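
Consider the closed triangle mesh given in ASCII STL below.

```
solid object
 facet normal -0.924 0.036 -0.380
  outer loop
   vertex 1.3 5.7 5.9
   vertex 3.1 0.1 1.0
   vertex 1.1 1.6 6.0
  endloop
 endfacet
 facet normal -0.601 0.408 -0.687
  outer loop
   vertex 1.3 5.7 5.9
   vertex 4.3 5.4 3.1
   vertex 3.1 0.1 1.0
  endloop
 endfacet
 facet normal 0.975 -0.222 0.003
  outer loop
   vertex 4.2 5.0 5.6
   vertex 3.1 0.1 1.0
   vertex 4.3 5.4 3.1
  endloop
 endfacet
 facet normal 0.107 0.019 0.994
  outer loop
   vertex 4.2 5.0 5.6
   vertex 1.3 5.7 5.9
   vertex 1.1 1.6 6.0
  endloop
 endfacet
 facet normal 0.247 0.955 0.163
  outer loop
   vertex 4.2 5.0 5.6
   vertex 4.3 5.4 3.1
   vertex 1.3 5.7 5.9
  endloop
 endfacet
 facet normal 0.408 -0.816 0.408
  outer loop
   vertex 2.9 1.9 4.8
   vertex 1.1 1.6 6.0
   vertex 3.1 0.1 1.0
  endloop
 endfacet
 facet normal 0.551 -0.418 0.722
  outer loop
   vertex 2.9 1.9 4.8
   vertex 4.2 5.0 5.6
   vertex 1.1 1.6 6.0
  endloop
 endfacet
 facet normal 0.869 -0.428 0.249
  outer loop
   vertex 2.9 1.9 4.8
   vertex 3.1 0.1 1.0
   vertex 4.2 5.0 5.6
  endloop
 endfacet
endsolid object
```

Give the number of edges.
12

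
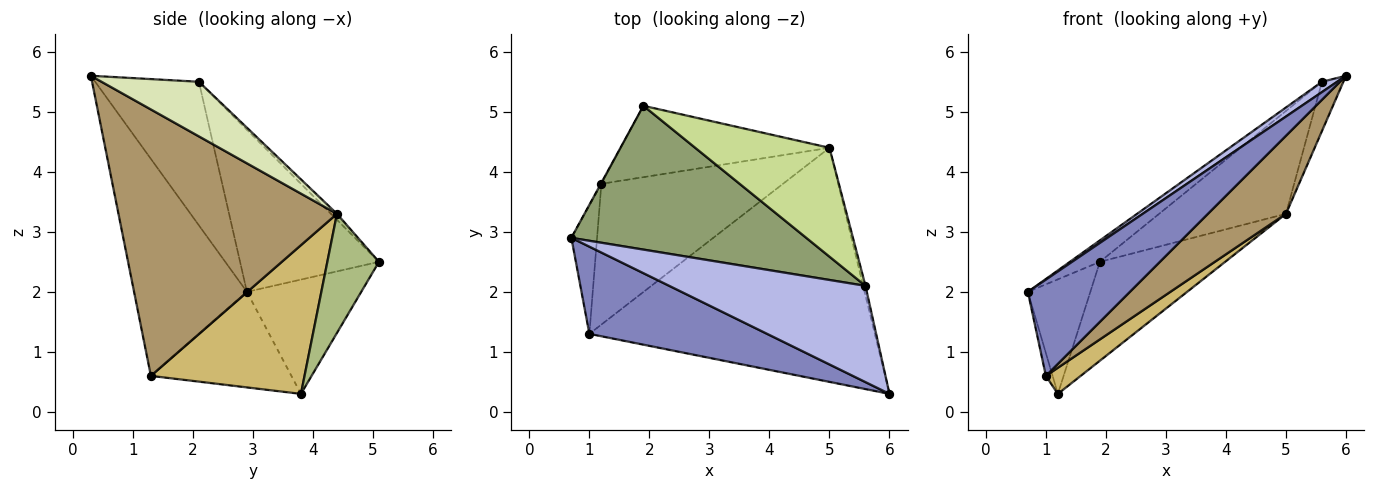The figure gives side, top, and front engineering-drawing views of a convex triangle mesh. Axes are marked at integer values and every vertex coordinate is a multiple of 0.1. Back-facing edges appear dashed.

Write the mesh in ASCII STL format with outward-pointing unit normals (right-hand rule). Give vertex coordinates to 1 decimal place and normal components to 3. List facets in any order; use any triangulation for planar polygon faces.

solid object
 facet normal -0.877 0.480 -0.004
  outer loop
   vertex 1.2 3.8 0.3
   vertex 0.7 2.9 2.0
   vertex 1.9 5.1 2.5
  endloop
 endfacet
 facet normal -0.634 -0.573 0.519
  outer loop
   vertex 1.0 1.3 0.6
   vertex 6.0 0.3 5.6
   vertex 0.7 2.9 2.0
  endloop
 endfacet
 facet normal -0.965 0.046 -0.259
  outer loop
   vertex 1.0 1.3 0.6
   vertex 0.7 2.9 2.0
   vertex 1.2 3.8 0.3
  endloop
 endfacet
 facet normal -0.588 -0.086 0.804
  outer loop
   vertex 5.6 2.1 5.5
   vertex 0.7 2.9 2.0
   vertex 6.0 0.3 5.6
  endloop
 endfacet
 facet normal -0.564 0.122 0.817
  outer loop
   vertex 5.6 2.1 5.5
   vertex 1.9 5.1 2.5
   vertex 0.7 2.9 2.0
  endloop
 endfacet
 facet normal 0.317 0.769 -0.555
  outer loop
   vertex 5.0 4.4 3.3
   vertex 1.2 3.8 0.3
   vertex 1.9 5.1 2.5
  endloop
 endfacet
 facet normal -0.032 0.686 0.726
  outer loop
   vertex 5.0 4.4 3.3
   vertex 1.9 5.1 2.5
   vertex 5.6 2.1 5.5
  endloop
 endfacet
 facet normal 0.976 0.215 -0.042
  outer loop
   vertex 5.0 4.4 3.3
   vertex 5.6 2.1 5.5
   vertex 6.0 0.3 5.6
  endloop
 endfacet
 facet normal 0.663 -0.237 -0.710
  outer loop
   vertex 5.0 4.4 3.3
   vertex 6.0 0.3 5.6
   vertex 1.0 1.3 0.6
  endloop
 endfacet
 facet normal 0.627 -0.142 -0.766
  outer loop
   vertex 5.0 4.4 3.3
   vertex 1.0 1.3 0.6
   vertex 1.2 3.8 0.3
  endloop
 endfacet
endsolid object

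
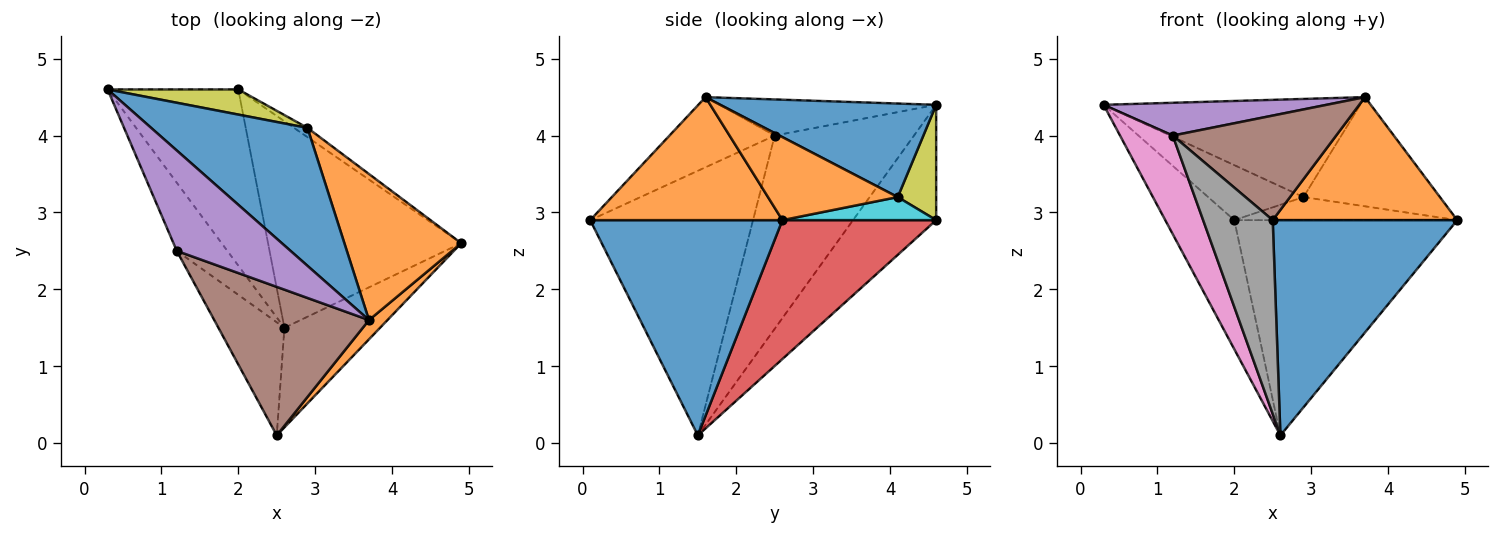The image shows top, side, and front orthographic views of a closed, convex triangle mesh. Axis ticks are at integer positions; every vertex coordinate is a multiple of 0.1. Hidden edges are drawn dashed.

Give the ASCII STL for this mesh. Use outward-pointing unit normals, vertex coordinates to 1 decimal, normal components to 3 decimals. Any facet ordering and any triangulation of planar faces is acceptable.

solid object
 facet normal 0.687 -0.659 -0.305
  outer loop
   vertex 2.6 1.5 0.1
   vertex 4.9 2.6 2.9
   vertex 2.5 0.1 2.9
  endloop
 endfacet
 facet normal 0.717 -0.689 0.108
  outer loop
   vertex 3.7 1.6 4.5
   vertex 2.5 0.1 2.9
   vertex 4.9 2.6 2.9
  endloop
 endfacet
 facet normal -0.580 0.481 -0.657
  outer loop
   vertex 2.0 4.6 2.9
   vertex 2.6 1.5 0.1
   vertex 0.3 4.6 4.4
  endloop
 endfacet
 facet normal 0.446 0.646 -0.620
  outer loop
   vertex 2.0 4.6 2.9
   vertex 4.9 2.6 2.9
   vertex 2.6 1.5 0.1
  endloop
 endfacet
 facet normal -0.289 -0.297 0.910
  outer loop
   vertex 1.2 2.5 4.0
   vertex 3.7 1.6 4.5
   vertex 0.3 4.6 4.4
  endloop
 endfacet
 facet normal -0.348 -0.540 0.767
  outer loop
   vertex 1.2 2.5 4.0
   vertex 2.5 0.1 2.9
   vertex 3.7 1.6 4.5
  endloop
 endfacet
 facet normal -0.908 -0.344 -0.238
  outer loop
   vertex 1.2 2.5 4.0
   vertex 0.3 4.6 4.4
   vertex 2.6 1.5 0.1
  endloop
 endfacet
 facet normal -0.896 -0.383 -0.224
  outer loop
   vertex 1.2 2.5 4.0
   vertex 2.6 1.5 0.1
   vertex 2.5 0.1 2.9
  endloop
 endfacet
 facet normal 0.344 0.854 0.390
  outer loop
   vertex 2.9 4.1 3.2
   vertex 2.0 4.6 2.9
   vertex 0.3 4.6 4.4
  endloop
 endfacet
 facet normal 0.539 0.781 -0.314
  outer loop
   vertex 2.9 4.1 3.2
   vertex 4.9 2.6 2.9
   vertex 2.0 4.6 2.9
  endloop
 endfacet
 facet normal 0.438 0.521 0.732
  outer loop
   vertex 2.9 4.1 3.2
   vertex 0.3 4.6 4.4
   vertex 3.7 1.6 4.5
  endloop
 endfacet
 facet normal 0.495 0.520 0.696
  outer loop
   vertex 2.9 4.1 3.2
   vertex 3.7 1.6 4.5
   vertex 4.9 2.6 2.9
  endloop
 endfacet
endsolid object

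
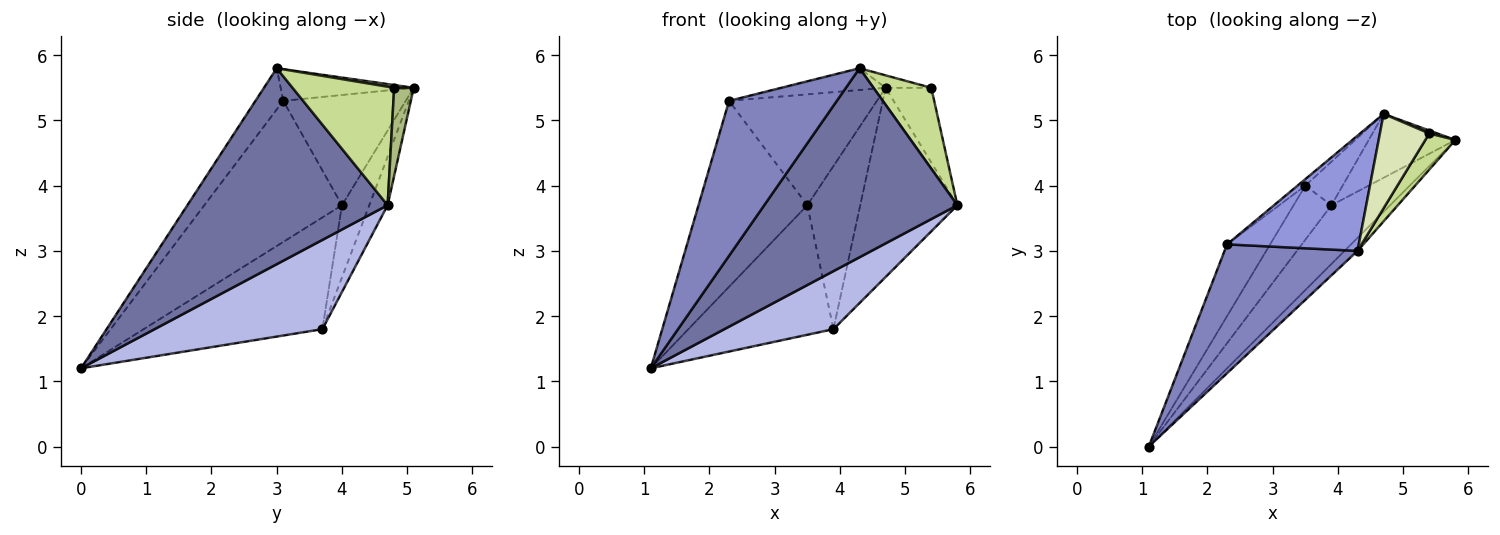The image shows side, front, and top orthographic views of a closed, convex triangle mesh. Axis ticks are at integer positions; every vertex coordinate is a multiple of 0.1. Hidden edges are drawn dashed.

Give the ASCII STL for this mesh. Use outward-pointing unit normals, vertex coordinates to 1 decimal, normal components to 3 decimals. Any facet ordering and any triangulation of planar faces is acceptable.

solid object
 facet normal 0.719 -0.693 -0.048
  outer loop
   vertex 4.3 3.0 5.8
   vertex 1.1 0.0 1.2
   vertex 5.8 4.7 3.7
  endloop
 endfacet
 facet normal -0.195 -0.754 0.627
  outer loop
   vertex 2.3 3.1 5.3
   vertex 1.1 0.0 1.2
   vertex 4.3 3.0 5.8
  endloop
 endfacet
 facet normal -0.230 0.180 0.956
  outer loop
   vertex 2.3 3.1 5.3
   vertex 4.3 3.0 5.8
   vertex 4.7 5.1 5.5
  endloop
 endfacet
 facet normal 0.734 -0.477 -0.483
  outer loop
   vertex 3.9 3.7 1.8
   vertex 5.8 4.7 3.7
   vertex 1.1 0.0 1.2
  endloop
 endfacet
 facet normal -0.176 0.933 -0.315
  outer loop
   vertex 3.9 3.7 1.8
   vertex 4.7 5.1 5.5
   vertex 5.8 4.7 3.7
  endloop
 endfacet
 facet normal 0.394 0.919 0.036
  outer loop
   vertex 5.4 4.8 5.5
   vertex 5.8 4.7 3.7
   vertex 4.7 5.1 5.5
  endloop
 endfacet
 facet normal 0.849 -0.483 0.215
  outer loop
   vertex 5.4 4.8 5.5
   vertex 4.3 3.0 5.8
   vertex 5.8 4.7 3.7
  endloop
 endfacet
 facet normal 0.056 0.131 0.990
  outer loop
   vertex 5.4 4.8 5.5
   vertex 4.7 5.1 5.5
   vertex 4.3 3.0 5.8
  endloop
 endfacet
 facet normal -0.637 0.769 -0.045
  outer loop
   vertex 3.5 4.0 3.7
   vertex 2.3 3.1 5.3
   vertex 4.7 5.1 5.5
  endloop
 endfacet
 facet normal -0.447 0.864 -0.231
  outer loop
   vertex 3.5 4.0 3.7
   vertex 4.7 5.1 5.5
   vertex 3.9 3.7 1.8
  endloop
 endfacet
 facet normal -0.763 0.603 -0.233
  outer loop
   vertex 3.5 4.0 3.7
   vertex 1.1 0.0 1.2
   vertex 2.3 3.1 5.3
  endloop
 endfacet
 facet normal -0.751 0.609 -0.254
  outer loop
   vertex 3.5 4.0 3.7
   vertex 3.9 3.7 1.8
   vertex 1.1 0.0 1.2
  endloop
 endfacet
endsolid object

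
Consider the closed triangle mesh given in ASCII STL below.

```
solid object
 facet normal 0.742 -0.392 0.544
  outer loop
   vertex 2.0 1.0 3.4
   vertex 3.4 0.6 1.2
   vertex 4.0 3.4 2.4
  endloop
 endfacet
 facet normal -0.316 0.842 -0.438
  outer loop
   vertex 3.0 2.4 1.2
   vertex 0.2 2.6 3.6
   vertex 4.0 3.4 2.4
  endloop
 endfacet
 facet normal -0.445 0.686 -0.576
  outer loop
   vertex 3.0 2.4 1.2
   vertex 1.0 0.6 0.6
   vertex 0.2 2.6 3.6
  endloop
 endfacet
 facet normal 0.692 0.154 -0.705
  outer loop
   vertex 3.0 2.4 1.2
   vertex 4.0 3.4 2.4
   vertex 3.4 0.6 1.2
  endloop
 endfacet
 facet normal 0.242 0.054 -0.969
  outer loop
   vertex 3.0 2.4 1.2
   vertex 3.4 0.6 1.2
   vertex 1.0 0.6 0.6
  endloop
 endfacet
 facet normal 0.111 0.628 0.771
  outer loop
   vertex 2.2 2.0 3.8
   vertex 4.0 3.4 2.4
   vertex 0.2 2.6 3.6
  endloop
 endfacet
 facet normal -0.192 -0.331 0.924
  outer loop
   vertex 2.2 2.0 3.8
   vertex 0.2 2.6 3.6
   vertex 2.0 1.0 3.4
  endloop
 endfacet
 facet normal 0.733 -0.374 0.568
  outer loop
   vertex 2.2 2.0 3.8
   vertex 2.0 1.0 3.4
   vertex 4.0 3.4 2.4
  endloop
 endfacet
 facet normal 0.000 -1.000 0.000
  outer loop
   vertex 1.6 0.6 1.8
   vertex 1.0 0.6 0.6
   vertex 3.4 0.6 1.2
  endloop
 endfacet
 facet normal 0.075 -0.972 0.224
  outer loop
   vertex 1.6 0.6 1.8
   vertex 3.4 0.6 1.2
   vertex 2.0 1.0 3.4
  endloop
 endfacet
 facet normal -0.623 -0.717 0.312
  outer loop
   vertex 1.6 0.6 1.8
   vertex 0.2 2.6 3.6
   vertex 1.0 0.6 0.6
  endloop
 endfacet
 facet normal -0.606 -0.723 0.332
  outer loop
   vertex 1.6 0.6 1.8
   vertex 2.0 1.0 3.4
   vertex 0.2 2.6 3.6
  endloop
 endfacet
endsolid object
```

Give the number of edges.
18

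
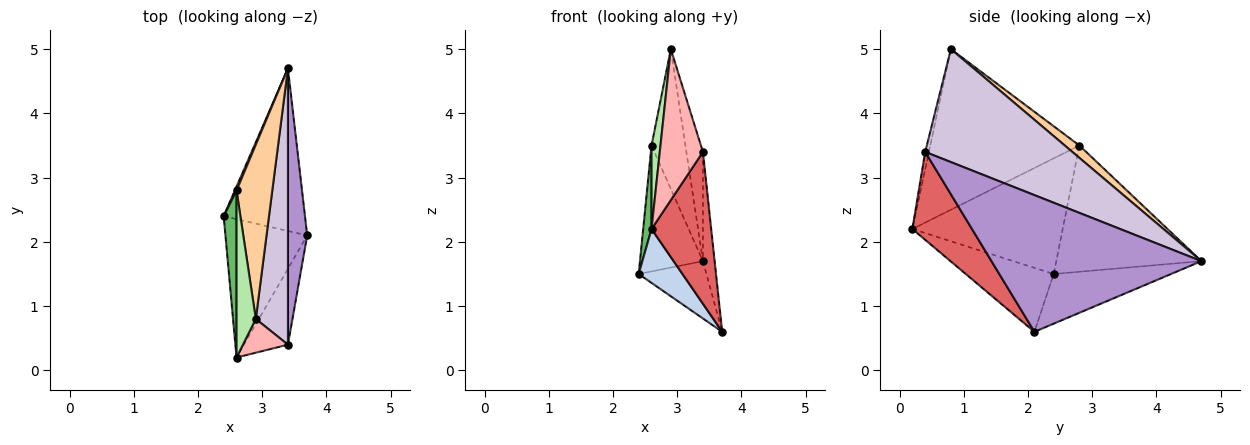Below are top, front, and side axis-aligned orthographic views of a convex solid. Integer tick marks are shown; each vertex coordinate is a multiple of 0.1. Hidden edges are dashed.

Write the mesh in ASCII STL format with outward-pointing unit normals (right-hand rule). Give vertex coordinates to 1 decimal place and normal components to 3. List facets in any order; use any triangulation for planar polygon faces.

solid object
 facet normal -0.499 0.288 -0.817
  outer loop
   vertex 3.4 4.7 1.7
   vertex 3.7 2.1 0.6
   vertex 2.4 2.4 1.5
  endloop
 endfacet
 facet normal -0.589 -0.293 -0.753
  outer loop
   vertex 2.6 0.2 2.2
   vertex 2.4 2.4 1.5
   vertex 3.7 2.1 0.6
  endloop
 endfacet
 facet normal -0.917 0.398 0.012
  outer loop
   vertex 2.6 2.8 3.5
   vertex 3.4 4.7 1.7
   vertex 2.4 2.4 1.5
  endloop
 endfacet
 facet normal 0.260 0.604 0.753
  outer loop
   vertex 2.6 2.8 3.5
   vertex 2.9 0.8 5.0
   vertex 3.4 4.7 1.7
  endloop
 endfacet
 facet normal -0.992 -0.055 0.110
  outer loop
   vertex 2.6 2.8 3.5
   vertex 2.4 2.4 1.5
   vertex 2.6 0.2 2.2
  endloop
 endfacet
 facet normal -0.991 -0.059 0.119
  outer loop
   vertex 2.6 2.8 3.5
   vertex 2.6 0.2 2.2
   vertex 2.9 0.8 5.0
  endloop
 endfacet
 facet normal 0.667 -0.667 -0.333
  outer loop
   vertex 3.4 0.4 3.4
   vertex 2.6 0.2 2.2
   vertex 3.7 2.1 0.6
  endloop
 endfacet
 facet normal -0.083 -0.973 0.217
  outer loop
   vertex 3.4 0.4 3.4
   vertex 2.9 0.8 5.0
   vertex 2.6 0.2 2.2
  endloop
 endfacet
 facet normal 0.989 0.055 0.139
  outer loop
   vertex 3.4 0.4 3.4
   vertex 3.7 2.1 0.6
   vertex 3.4 4.7 1.7
  endloop
 endfacet
 facet normal 0.956 0.108 0.272
  outer loop
   vertex 3.4 0.4 3.4
   vertex 3.4 4.7 1.7
   vertex 2.9 0.8 5.0
  endloop
 endfacet
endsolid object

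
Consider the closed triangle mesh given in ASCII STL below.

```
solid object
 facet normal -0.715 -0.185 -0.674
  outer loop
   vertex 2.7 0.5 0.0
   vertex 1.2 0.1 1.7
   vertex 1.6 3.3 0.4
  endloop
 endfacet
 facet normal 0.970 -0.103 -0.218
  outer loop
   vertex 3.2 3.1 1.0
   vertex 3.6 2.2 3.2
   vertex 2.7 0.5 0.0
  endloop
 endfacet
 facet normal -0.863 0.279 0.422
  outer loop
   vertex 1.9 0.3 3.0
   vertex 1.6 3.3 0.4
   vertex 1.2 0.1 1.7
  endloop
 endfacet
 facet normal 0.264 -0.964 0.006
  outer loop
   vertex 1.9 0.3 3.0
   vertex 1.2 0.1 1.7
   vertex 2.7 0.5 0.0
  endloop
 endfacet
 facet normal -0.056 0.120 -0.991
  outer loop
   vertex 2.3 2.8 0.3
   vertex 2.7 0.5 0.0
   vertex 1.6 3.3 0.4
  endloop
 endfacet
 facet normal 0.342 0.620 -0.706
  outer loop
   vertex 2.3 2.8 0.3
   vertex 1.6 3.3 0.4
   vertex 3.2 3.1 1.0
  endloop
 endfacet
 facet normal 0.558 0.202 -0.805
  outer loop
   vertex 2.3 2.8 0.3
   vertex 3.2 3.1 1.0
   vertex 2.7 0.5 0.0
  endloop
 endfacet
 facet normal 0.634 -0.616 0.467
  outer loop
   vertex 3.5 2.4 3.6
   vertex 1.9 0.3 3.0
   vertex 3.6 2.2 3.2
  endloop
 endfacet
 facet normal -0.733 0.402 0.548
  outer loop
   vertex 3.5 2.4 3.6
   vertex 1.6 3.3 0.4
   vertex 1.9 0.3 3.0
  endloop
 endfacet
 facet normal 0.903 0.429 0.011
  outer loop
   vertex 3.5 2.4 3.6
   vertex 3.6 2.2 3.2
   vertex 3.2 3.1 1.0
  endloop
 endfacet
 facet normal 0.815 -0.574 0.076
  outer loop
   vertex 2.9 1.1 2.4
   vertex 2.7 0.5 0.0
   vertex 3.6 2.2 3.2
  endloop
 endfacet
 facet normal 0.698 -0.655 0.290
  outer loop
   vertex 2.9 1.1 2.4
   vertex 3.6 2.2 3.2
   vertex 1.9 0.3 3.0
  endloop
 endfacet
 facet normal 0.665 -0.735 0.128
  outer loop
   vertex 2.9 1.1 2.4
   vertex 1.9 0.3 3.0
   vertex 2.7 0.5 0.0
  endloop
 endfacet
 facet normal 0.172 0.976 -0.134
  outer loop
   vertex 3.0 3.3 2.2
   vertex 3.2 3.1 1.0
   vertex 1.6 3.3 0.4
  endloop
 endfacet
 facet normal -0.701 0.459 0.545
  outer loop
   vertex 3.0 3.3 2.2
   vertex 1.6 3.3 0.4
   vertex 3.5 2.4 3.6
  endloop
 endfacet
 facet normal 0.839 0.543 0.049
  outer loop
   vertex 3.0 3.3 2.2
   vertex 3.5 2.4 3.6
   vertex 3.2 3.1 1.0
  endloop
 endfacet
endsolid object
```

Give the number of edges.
24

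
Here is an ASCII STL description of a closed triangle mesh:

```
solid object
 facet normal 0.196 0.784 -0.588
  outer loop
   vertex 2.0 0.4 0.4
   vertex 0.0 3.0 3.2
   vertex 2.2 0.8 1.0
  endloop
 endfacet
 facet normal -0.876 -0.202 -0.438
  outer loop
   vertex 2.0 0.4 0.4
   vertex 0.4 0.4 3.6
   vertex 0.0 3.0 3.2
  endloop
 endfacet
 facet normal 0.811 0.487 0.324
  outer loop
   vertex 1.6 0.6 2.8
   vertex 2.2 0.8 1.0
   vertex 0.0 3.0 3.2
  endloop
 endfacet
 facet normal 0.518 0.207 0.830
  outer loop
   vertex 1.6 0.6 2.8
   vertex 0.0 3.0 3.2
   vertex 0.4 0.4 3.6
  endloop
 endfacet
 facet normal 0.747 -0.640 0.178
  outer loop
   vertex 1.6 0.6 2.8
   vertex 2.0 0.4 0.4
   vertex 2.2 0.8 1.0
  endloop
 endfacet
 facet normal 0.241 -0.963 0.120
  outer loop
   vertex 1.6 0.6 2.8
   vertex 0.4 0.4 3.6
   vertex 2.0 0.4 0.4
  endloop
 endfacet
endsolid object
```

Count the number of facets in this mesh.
6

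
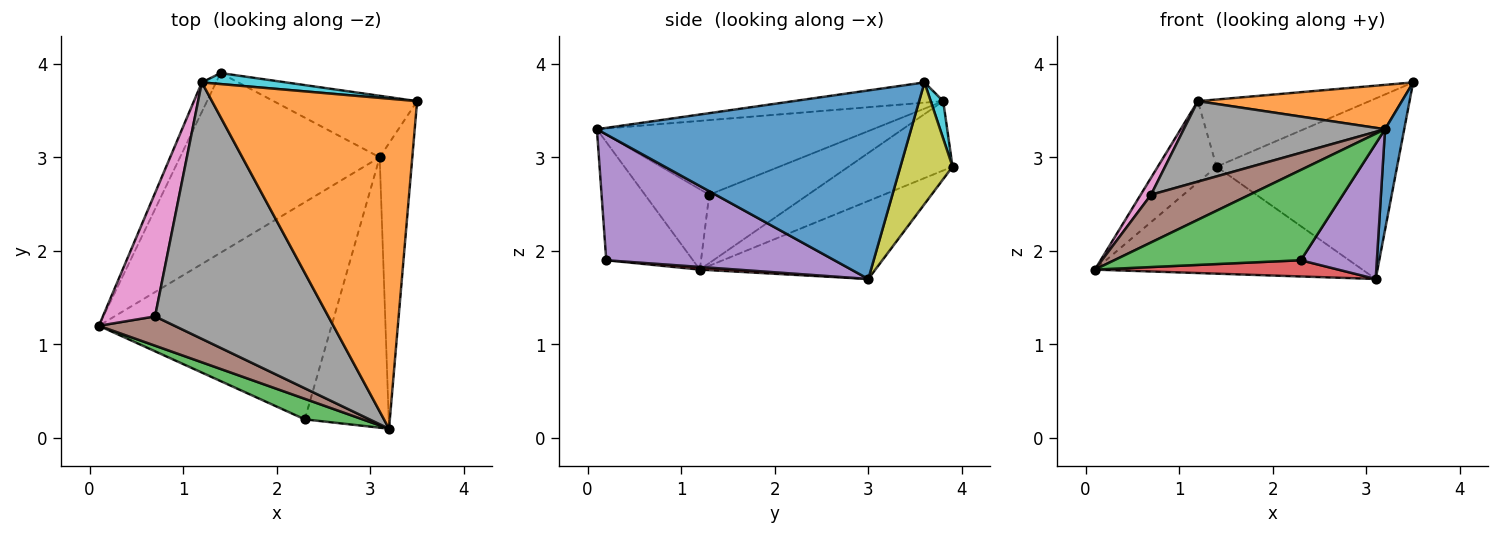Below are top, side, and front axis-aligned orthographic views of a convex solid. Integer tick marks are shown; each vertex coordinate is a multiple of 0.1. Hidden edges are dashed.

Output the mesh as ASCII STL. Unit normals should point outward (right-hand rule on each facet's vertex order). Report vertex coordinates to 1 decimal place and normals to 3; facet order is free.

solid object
 facet normal 0.984 -0.060 -0.170
  outer loop
   vertex 3.1 3.0 1.7
   vertex 3.5 3.6 3.8
   vertex 3.2 0.1 3.3
  endloop
 endfacet
 facet normal -0.097 -0.133 0.986
  outer loop
   vertex 1.2 3.8 3.6
   vertex 3.2 0.1 3.3
   vertex 3.5 3.6 3.8
  endloop
 endfacet
 facet normal -0.413 -0.888 0.202
  outer loop
   vertex 2.3 0.2 1.9
   vertex 3.2 0.1 3.3
   vertex 0.1 1.2 1.8
  endloop
 endfacet
 facet normal 0.011 -0.075 -0.997
  outer loop
   vertex 2.3 0.2 1.9
   vertex 0.1 1.2 1.8
   vertex 3.1 3.0 1.7
  endloop
 endfacet
 facet normal 0.802 -0.267 -0.535
  outer loop
   vertex 2.3 0.2 1.9
   vertex 3.1 3.0 1.7
   vertex 3.2 0.1 3.3
  endloop
 endfacet
 facet normal -0.486 -0.745 0.457
  outer loop
   vertex 0.7 1.3 2.6
   vertex 0.1 1.2 1.8
   vertex 3.2 0.1 3.3
  endloop
 endfacet
 facet normal -0.792 -0.083 0.605
  outer loop
   vertex 0.7 1.3 2.6
   vertex 1.2 3.8 3.6
   vertex 0.1 1.2 1.8
  endloop
 endfacet
 facet normal -0.380 -0.277 0.883
  outer loop
   vertex 0.7 1.3 2.6
   vertex 3.2 0.1 3.3
   vertex 1.2 3.8 3.6
  endloop
 endfacet
 facet normal 0.264 0.913 -0.311
  outer loop
   vertex 1.4 3.9 2.9
   vertex 3.5 3.6 3.8
   vertex 3.1 3.0 1.7
  endloop
 endfacet
 facet normal 0.072 0.984 0.161
  outer loop
   vertex 1.4 3.9 2.9
   vertex 1.2 3.8 3.6
   vertex 3.5 3.6 3.8
  endloop
 endfacet
 facet normal -0.318 0.485 -0.815
  outer loop
   vertex 1.4 3.9 2.9
   vertex 3.1 3.0 1.7
   vertex 0.1 1.2 1.8
  endloop
 endfacet
 facet normal -0.857 0.484 -0.176
  outer loop
   vertex 1.4 3.9 2.9
   vertex 0.1 1.2 1.8
   vertex 1.2 3.8 3.6
  endloop
 endfacet
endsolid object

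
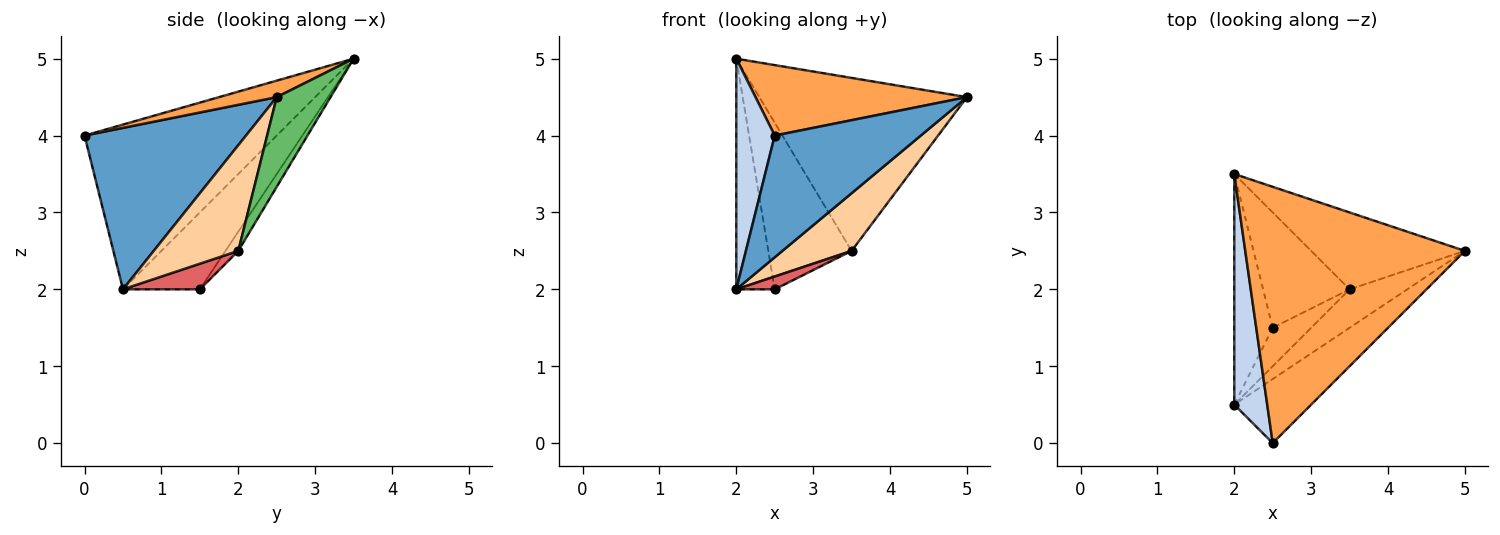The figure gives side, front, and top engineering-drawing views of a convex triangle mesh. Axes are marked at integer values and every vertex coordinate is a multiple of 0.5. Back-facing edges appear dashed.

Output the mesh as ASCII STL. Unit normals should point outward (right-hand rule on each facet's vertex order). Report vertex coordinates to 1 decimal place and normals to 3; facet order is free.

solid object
 facet normal 0.699 -0.633 -0.333
  outer loop
   vertex 2.5 0.0 4.0
   vertex 2.0 0.5 2.0
   vertex 5.0 2.5 4.5
  endloop
 endfacet
 facet normal -0.962 -0.192 0.192
  outer loop
   vertex 2.5 0.0 4.0
   vertex 2.0 3.5 5.0
   vertex 2.0 0.5 2.0
  endloop
 endfacet
 facet normal 0.072 -0.264 0.962
  outer loop
   vertex 2.5 0.0 4.0
   vertex 5.0 2.5 4.5
   vertex 2.0 3.5 5.0
  endloop
 endfacet
 facet normal 0.713 -0.583 -0.389
  outer loop
   vertex 3.5 2.0 2.5
   vertex 5.0 2.5 4.5
   vertex 2.0 0.5 2.0
  endloop
 endfacet
 facet normal 0.231 0.889 -0.395
  outer loop
   vertex 3.5 2.0 2.5
   vertex 2.0 3.5 5.0
   vertex 5.0 2.5 4.5
  endloop
 endfacet
 facet normal -0.816 0.408 -0.408
  outer loop
   vertex 2.5 1.5 2.0
   vertex 2.0 0.5 2.0
   vertex 2.0 3.5 5.0
  endloop
 endfacet
 facet normal 0.535 -0.267 -0.802
  outer loop
   vertex 2.5 1.5 2.0
   vertex 3.5 2.0 2.5
   vertex 2.0 0.5 2.0
  endloop
 endfacet
 facet normal -0.125 0.816 -0.565
  outer loop
   vertex 2.5 1.5 2.0
   vertex 2.0 3.5 5.0
   vertex 3.5 2.0 2.5
  endloop
 endfacet
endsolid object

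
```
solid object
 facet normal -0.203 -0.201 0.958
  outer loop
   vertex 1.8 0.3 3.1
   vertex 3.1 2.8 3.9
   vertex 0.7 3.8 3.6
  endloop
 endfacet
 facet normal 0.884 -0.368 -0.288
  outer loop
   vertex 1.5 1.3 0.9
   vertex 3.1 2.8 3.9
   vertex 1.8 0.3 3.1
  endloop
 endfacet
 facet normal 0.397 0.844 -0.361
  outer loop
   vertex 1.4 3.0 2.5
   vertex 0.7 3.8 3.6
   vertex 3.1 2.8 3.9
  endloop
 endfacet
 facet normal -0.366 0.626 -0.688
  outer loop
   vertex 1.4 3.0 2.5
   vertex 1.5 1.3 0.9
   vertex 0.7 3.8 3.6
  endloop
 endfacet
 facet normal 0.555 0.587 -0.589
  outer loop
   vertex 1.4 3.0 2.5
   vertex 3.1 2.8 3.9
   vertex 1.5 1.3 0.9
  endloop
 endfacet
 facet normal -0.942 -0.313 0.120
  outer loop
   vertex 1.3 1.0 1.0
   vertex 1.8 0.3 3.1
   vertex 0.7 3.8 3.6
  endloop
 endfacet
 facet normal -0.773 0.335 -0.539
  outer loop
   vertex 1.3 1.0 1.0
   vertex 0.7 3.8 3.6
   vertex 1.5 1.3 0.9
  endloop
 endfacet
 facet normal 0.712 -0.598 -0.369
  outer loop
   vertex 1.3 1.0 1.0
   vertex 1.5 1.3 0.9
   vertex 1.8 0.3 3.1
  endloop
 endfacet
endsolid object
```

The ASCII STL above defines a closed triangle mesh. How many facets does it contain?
8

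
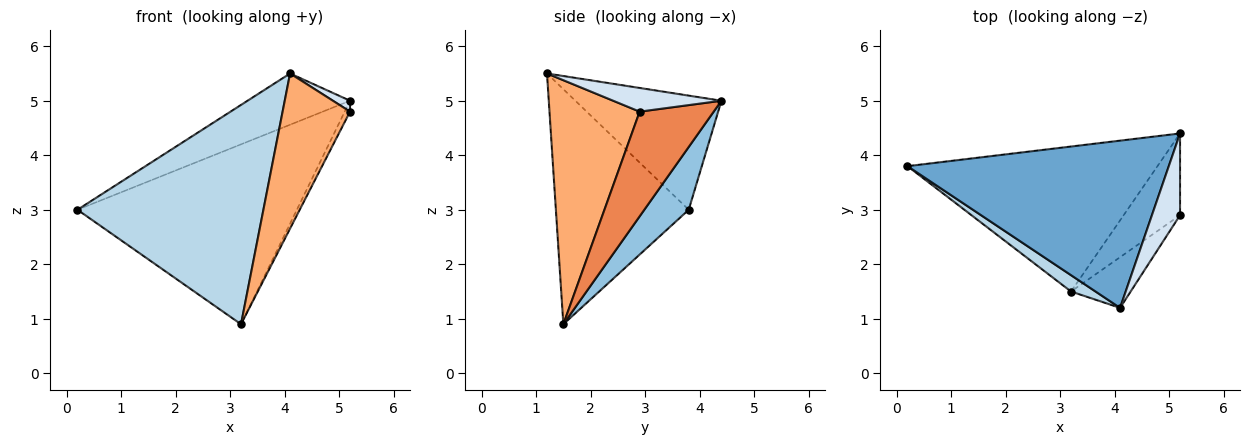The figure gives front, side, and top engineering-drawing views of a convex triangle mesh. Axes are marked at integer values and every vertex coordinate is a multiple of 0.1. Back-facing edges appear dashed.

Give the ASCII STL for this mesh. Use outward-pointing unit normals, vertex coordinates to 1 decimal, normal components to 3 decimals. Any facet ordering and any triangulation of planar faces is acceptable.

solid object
 facet normal -0.385 0.270 0.882
  outer loop
   vertex 4.1 1.2 5.5
   vertex 5.2 4.4 5.0
   vertex 0.2 3.8 3.0
  endloop
 endfacet
 facet normal 0.156 0.769 -0.620
  outer loop
   vertex 3.2 1.5 0.9
   vertex 0.2 3.8 3.0
   vertex 5.2 4.4 5.0
  endloop
 endfacet
 facet normal -0.580 -0.812 0.061
  outer loop
   vertex 3.2 1.5 0.9
   vertex 4.1 1.2 5.5
   vertex 0.2 3.8 3.0
  endloop
 endfacet
 facet normal 0.641 -0.101 0.761
  outer loop
   vertex 5.2 2.9 4.8
   vertex 5.2 4.4 5.0
   vertex 4.1 1.2 5.5
  endloop
 endfacet
 facet normal 0.879 0.063 -0.473
  outer loop
   vertex 5.2 2.9 4.8
   vertex 3.2 1.5 0.9
   vertex 5.2 4.4 5.0
  endloop
 endfacet
 facet normal 0.786 -0.588 -0.192
  outer loop
   vertex 5.2 2.9 4.8
   vertex 4.1 1.2 5.5
   vertex 3.2 1.5 0.9
  endloop
 endfacet
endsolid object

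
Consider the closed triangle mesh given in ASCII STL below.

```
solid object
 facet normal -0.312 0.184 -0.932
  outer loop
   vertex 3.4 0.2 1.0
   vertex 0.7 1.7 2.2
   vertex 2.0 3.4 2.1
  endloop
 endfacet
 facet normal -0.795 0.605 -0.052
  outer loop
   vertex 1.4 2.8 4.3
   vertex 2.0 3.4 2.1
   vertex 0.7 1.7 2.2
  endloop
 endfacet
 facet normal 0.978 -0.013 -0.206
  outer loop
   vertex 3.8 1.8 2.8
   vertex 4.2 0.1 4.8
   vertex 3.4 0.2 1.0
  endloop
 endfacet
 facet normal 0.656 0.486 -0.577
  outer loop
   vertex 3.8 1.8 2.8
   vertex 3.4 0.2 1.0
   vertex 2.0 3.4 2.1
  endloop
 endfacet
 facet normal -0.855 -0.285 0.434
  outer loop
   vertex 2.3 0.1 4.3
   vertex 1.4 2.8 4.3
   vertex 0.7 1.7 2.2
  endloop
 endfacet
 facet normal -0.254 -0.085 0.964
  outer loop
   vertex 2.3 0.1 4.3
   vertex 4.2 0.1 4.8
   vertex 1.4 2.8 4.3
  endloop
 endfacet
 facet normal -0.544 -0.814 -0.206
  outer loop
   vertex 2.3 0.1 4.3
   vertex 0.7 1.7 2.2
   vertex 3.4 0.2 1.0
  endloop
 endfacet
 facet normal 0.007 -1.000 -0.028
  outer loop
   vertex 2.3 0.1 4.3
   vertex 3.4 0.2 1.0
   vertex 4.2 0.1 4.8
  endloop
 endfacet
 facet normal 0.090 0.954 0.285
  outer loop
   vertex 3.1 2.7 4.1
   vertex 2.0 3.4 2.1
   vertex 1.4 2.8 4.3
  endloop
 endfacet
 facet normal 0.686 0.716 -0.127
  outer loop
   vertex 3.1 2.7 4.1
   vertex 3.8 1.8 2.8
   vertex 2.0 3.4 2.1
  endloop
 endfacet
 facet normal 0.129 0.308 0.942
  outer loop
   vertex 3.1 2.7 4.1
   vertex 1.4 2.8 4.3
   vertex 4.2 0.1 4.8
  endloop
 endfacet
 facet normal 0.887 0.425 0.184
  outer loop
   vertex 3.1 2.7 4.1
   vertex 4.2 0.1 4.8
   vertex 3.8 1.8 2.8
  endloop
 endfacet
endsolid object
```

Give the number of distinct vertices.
8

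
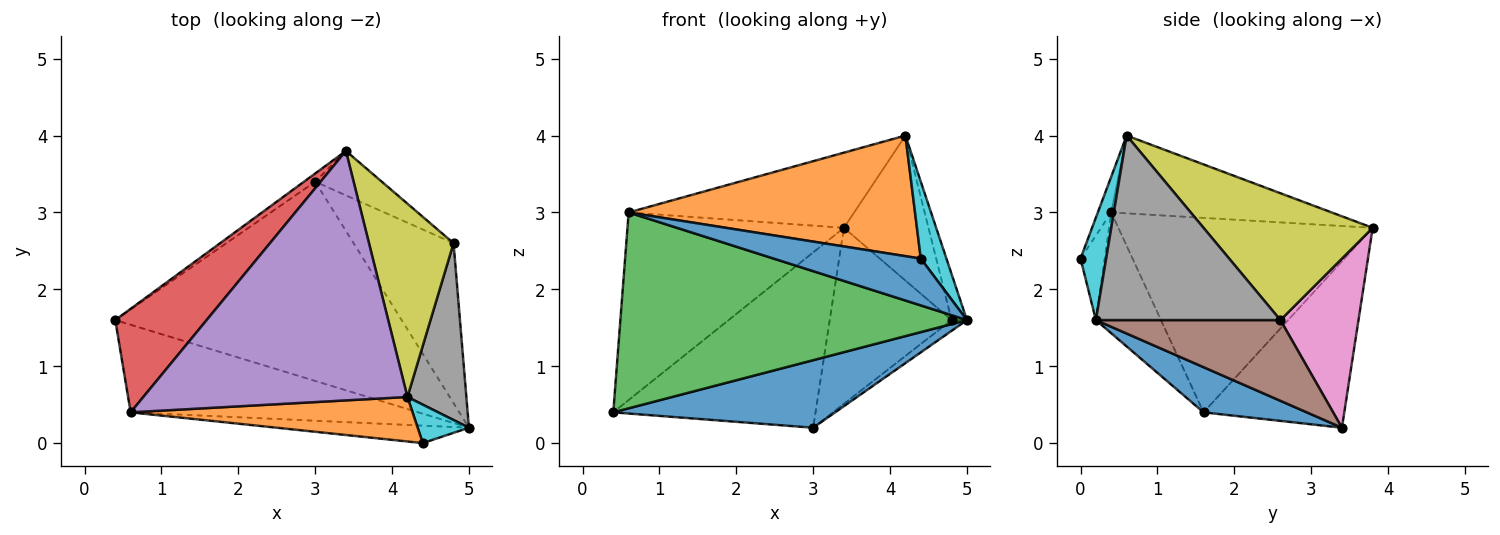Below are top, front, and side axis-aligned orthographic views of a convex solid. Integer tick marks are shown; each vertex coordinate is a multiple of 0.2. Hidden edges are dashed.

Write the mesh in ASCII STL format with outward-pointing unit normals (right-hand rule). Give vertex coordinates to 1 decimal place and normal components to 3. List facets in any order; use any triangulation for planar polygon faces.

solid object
 facet normal 0.148 -0.317 -0.937
  outer loop
   vertex 3.0 3.4 0.2
   vertex 5.0 0.2 1.6
   vertex 0.4 1.6 0.4
  endloop
 endfacet
 facet normal -0.571 0.820 -0.038
  outer loop
   vertex 3.0 3.4 0.2
   vertex 0.4 1.6 0.4
   vertex 3.4 3.8 2.8
  endloop
 endfacet
 facet normal -0.169 -0.900 -0.402
  outer loop
   vertex 0.6 0.4 3.0
   vertex 0.4 1.6 0.4
   vertex 5.0 0.2 1.6
  endloop
 endfacet
 facet normal -0.717 0.610 0.337
  outer loop
   vertex 0.6 0.4 3.0
   vertex 3.4 3.8 2.8
   vertex 0.4 1.6 0.4
  endloop
 endfacet
 facet normal -0.271 0.278 0.922
  outer loop
   vertex 0.6 0.4 3.0
   vertex 4.2 0.6 4.0
   vertex 3.4 3.8 2.8
  endloop
 endfacet
 facet normal 0.627 0.052 -0.777
  outer loop
   vertex 4.8 2.6 1.6
   vertex 5.0 0.2 1.6
   vertex 3.0 3.4 0.2
  endloop
 endfacet
 facet normal 0.528 0.824 -0.208
  outer loop
   vertex 4.8 2.6 1.6
   vertex 3.0 3.4 0.2
   vertex 3.4 3.8 2.8
  endloop
 endfacet
 facet normal 0.950 0.079 0.303
  outer loop
   vertex 4.8 2.6 1.6
   vertex 4.2 0.6 4.0
   vertex 5.0 0.2 1.6
  endloop
 endfacet
 facet normal 0.768 0.384 0.512
  outer loop
   vertex 4.8 2.6 1.6
   vertex 3.4 3.8 2.8
   vertex 4.2 0.6 4.0
  endloop
 endfacet
 facet normal 0.667 -0.667 0.333
  outer loop
   vertex 4.4 0.0 2.4
   vertex 5.0 0.2 1.6
   vertex 4.2 0.6 4.0
  endloop
 endfacet
 facet normal -0.152 -0.926 -0.346
  outer loop
   vertex 4.4 0.0 2.4
   vertex 0.6 0.4 3.0
   vertex 5.0 0.2 1.6
  endloop
 endfacet
 facet normal -0.044 -0.937 0.346
  outer loop
   vertex 4.4 0.0 2.4
   vertex 4.2 0.6 4.0
   vertex 0.6 0.4 3.0
  endloop
 endfacet
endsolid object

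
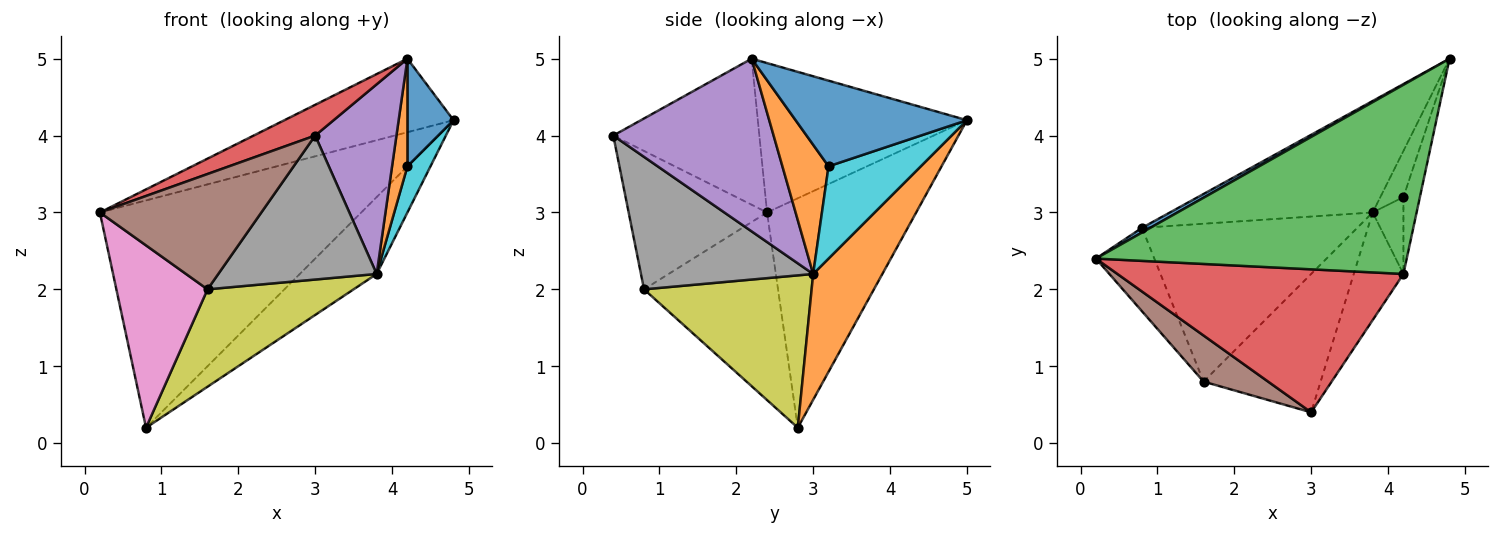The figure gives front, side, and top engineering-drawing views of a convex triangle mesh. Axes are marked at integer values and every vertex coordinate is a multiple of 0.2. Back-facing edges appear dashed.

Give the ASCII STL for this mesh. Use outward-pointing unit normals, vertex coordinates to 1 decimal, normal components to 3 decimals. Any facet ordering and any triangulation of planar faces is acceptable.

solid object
 facet normal -0.496 0.868 0.018
  outer loop
   vertex 0.8 2.8 0.2
   vertex 0.2 2.4 3.0
   vertex 4.8 5.0 4.2
  endloop
 endfacet
 facet normal 0.455 0.506 -0.733
  outer loop
   vertex 3.8 3.0 2.2
   vertex 0.8 2.8 0.2
   vertex 4.8 5.0 4.2
  endloop
 endfacet
 facet normal -0.409 0.331 0.851
  outer loop
   vertex 4.2 2.2 5.0
   vertex 4.8 5.0 4.2
   vertex 0.2 2.4 3.0
  endloop
 endfacet
 facet normal -0.447 -0.188 0.875
  outer loop
   vertex 4.2 2.2 5.0
   vertex 0.2 2.4 3.0
   vertex 3.0 0.4 4.0
  endloop
 endfacet
 facet normal 0.864 -0.438 -0.249
  outer loop
   vertex 4.2 2.2 5.0
   vertex 3.0 0.4 4.0
   vertex 3.8 3.0 2.2
  endloop
 endfacet
 facet normal -0.623 -0.726 0.291
  outer loop
   vertex 1.6 0.8 2.0
   vertex 3.0 0.4 4.0
   vertex 0.2 2.4 3.0
  endloop
 endfacet
 facet normal -0.801 -0.545 -0.249
  outer loop
   vertex 1.6 0.8 2.0
   vertex 0.2 2.4 3.0
   vertex 0.8 2.8 0.2
  endloop
 endfacet
 facet normal 0.617 -0.567 -0.545
  outer loop
   vertex 1.6 0.8 2.0
   vertex 3.8 3.0 2.2
   vertex 3.0 0.4 4.0
  endloop
 endfacet
 facet normal 0.516 -0.450 -0.729
  outer loop
   vertex 1.6 0.8 2.0
   vertex 0.8 2.8 0.2
   vertex 3.8 3.0 2.2
  endloop
 endfacet
 facet normal 0.943 -0.236 -0.236
  outer loop
   vertex 4.2 3.2 3.6
   vertex 3.8 3.0 2.2
   vertex 4.8 5.0 4.2
  endloop
 endfacet
 facet normal 0.949 -0.256 -0.183
  outer loop
   vertex 4.2 3.2 3.6
   vertex 4.8 5.0 4.2
   vertex 4.2 2.2 5.0
  endloop
 endfacet
 facet normal 0.925 -0.308 -0.220
  outer loop
   vertex 4.2 3.2 3.6
   vertex 4.2 2.2 5.0
   vertex 3.8 3.0 2.2
  endloop
 endfacet
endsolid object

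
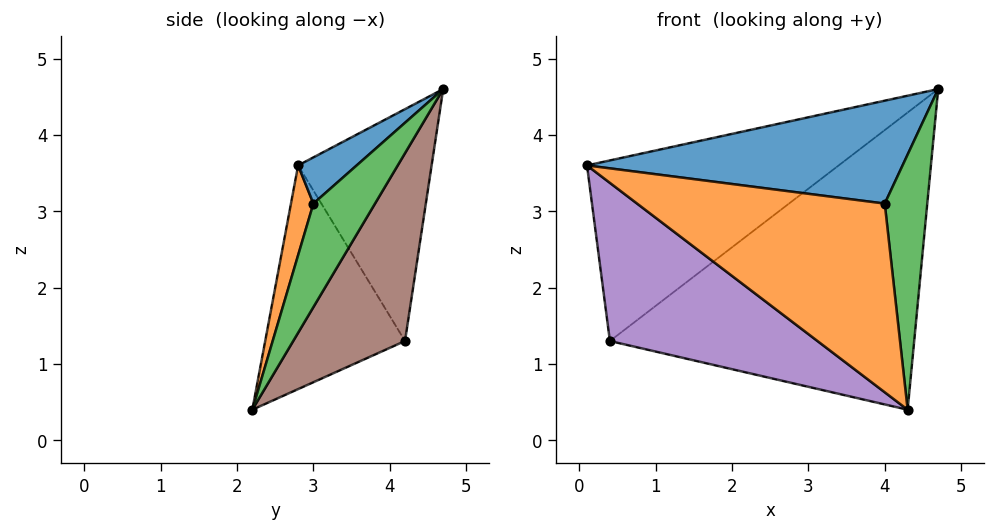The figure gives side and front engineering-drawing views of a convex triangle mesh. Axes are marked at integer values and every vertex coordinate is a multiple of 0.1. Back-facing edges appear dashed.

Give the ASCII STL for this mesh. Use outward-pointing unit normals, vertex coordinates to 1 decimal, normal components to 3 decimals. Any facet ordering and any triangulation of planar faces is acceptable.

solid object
 facet normal 0.127 -0.685 0.717
  outer loop
   vertex 4.0 3.0 3.1
   vertex 4.7 4.7 4.6
   vertex 0.1 2.8 3.6
  endloop
 endfacet
 facet normal 0.086 -0.953 0.292
  outer loop
   vertex 4.0 3.0 3.1
   vertex 0.1 2.8 3.6
   vertex 4.3 2.2 0.4
  endloop
 endfacet
 facet normal 0.797 -0.550 0.251
  outer loop
   vertex 4.0 3.0 3.1
   vertex 4.3 2.2 0.4
   vertex 4.7 4.7 4.6
  endloop
 endfacet
 facet normal -0.423 0.797 0.430
  outer loop
   vertex 0.4 4.2 1.3
   vertex 0.1 2.8 3.6
   vertex 4.7 4.7 4.6
  endloop
 endfacet
 facet normal -0.484 -0.718 -0.500
  outer loop
   vertex 0.4 4.2 1.3
   vertex 4.3 2.2 0.4
   vertex 0.1 2.8 3.6
  endloop
 endfacet
 facet normal 0.297 0.808 -0.509
  outer loop
   vertex 0.4 4.2 1.3
   vertex 4.7 4.7 4.6
   vertex 4.3 2.2 0.4
  endloop
 endfacet
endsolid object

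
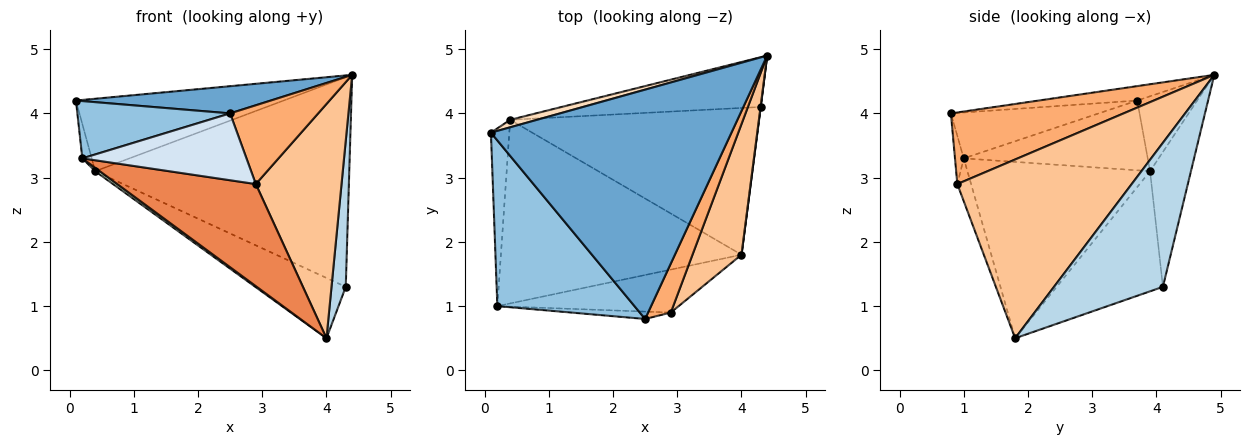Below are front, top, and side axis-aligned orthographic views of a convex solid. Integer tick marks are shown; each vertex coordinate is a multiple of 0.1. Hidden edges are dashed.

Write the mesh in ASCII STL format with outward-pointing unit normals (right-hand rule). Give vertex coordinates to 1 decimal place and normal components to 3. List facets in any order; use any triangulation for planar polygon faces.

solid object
 facet normal -0.059 -0.118 0.991
  outer loop
   vertex 2.5 0.8 4.0
   vertex 4.4 4.9 4.6
   vertex 0.1 3.7 4.2
  endloop
 endfacet
 facet normal -0.301 -0.312 0.901
  outer loop
   vertex 0.2 1.0 3.3
   vertex 2.5 0.8 4.0
   vertex 0.1 3.7 4.2
  endloop
 endfacet
 facet normal 0.992 -0.130 0.001
  outer loop
   vertex 4.3 4.1 1.3
   vertex 4.4 4.9 4.6
   vertex 4.0 1.8 0.5
  endloop
 endfacet
 facet normal -0.053 -0.993 -0.110
  outer loop
   vertex 2.9 0.9 2.9
   vertex 2.5 0.8 4.0
   vertex 0.2 1.0 3.3
  endloop
 endfacet
 facet normal -0.091 -0.918 -0.386
  outer loop
   vertex 2.9 0.9 2.9
   vertex 0.2 1.0 3.3
   vertex 4.0 1.8 0.5
  endloop
 endfacet
 facet normal 0.857 -0.437 0.272
  outer loop
   vertex 2.9 0.9 2.9
   vertex 4.4 4.9 4.6
   vertex 2.5 0.8 4.0
  endloop
 endfacet
 facet normal 0.872 -0.428 0.239
  outer loop
   vertex 2.9 0.9 2.9
   vertex 4.0 1.8 0.5
   vertex 4.4 4.9 4.6
  endloop
 endfacet
 facet normal -0.276 0.956 0.099
  outer loop
   vertex 0.4 3.9 3.1
   vertex 0.1 3.7 4.2
   vertex 4.4 4.9 4.6
  endloop
 endfacet
 facet normal -0.155 0.961 -0.228
  outer loop
   vertex 0.4 3.9 3.1
   vertex 4.4 4.9 4.6
   vertex 4.3 4.1 1.3
  endloop
 endfacet
 facet normal -0.408 0.347 -0.845
  outer loop
   vertex 0.4 3.9 3.1
   vertex 4.3 4.1 1.3
   vertex 4.0 1.8 0.5
  endloop
 endfacet
 facet normal -0.966 0.049 -0.254
  outer loop
   vertex 0.4 3.9 3.1
   vertex 0.2 1.0 3.3
   vertex 0.1 3.7 4.2
  endloop
 endfacet
 facet normal -0.591 -0.015 -0.806
  outer loop
   vertex 0.4 3.9 3.1
   vertex 4.0 1.8 0.5
   vertex 0.2 1.0 3.3
  endloop
 endfacet
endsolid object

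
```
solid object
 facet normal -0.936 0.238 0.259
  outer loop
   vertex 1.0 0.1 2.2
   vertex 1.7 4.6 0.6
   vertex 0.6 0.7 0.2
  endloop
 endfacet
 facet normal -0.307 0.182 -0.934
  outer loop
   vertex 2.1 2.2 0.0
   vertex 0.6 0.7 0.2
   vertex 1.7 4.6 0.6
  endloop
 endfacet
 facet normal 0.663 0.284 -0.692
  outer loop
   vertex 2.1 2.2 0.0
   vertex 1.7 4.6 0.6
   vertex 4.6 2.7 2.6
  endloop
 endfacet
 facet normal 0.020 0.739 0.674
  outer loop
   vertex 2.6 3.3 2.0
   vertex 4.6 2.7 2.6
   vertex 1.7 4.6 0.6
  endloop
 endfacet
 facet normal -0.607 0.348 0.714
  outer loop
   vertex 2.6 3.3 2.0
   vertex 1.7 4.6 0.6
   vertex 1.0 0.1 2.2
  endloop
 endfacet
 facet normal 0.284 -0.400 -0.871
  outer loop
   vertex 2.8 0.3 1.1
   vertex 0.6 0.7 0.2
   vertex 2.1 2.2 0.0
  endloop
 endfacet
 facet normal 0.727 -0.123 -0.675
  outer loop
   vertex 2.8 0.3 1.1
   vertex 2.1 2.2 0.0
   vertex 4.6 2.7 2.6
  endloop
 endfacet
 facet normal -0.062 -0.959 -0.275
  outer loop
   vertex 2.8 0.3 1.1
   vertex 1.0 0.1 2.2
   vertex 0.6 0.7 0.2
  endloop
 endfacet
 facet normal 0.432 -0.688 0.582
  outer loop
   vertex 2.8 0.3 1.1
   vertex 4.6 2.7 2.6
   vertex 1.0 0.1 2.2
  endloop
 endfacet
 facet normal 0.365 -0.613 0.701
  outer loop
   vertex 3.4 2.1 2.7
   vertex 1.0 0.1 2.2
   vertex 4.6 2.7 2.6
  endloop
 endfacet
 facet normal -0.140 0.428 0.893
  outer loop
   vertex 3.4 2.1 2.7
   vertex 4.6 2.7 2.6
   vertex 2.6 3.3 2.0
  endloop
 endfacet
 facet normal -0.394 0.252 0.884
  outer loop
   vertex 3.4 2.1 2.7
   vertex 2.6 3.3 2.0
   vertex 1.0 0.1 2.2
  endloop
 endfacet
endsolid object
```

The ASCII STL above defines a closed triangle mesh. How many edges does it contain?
18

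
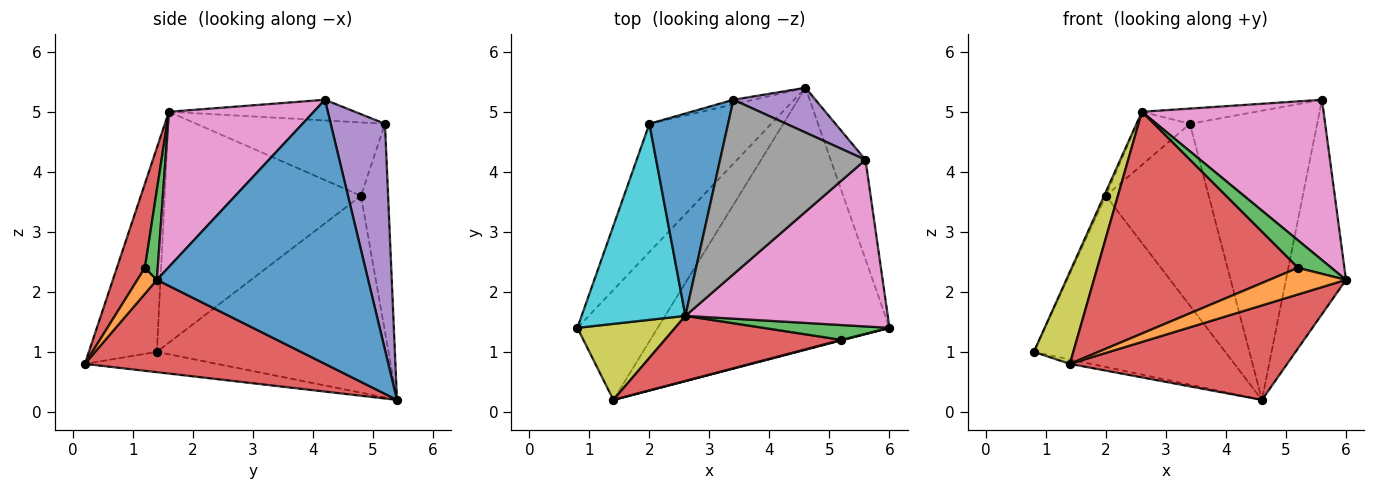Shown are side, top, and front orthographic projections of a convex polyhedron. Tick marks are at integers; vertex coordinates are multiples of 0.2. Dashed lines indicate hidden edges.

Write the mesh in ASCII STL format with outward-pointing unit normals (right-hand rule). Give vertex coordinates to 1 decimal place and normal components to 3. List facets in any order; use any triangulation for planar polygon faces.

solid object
 facet normal 0.954 0.271 -0.126
  outer loop
   vertex 5.6 4.2 5.2
   vertex 6.0 1.4 2.2
   vertex 4.6 5.4 0.2
  endloop
 endfacet
 facet normal -0.696 0.575 -0.431
  outer loop
   vertex 2.0 4.8 3.6
   vertex 4.6 5.4 0.2
   vertex 0.8 1.4 1.0
  endloop
 endfacet
 facet normal -0.245 0.039 -0.969
  outer loop
   vertex 1.4 0.2 0.8
   vertex 0.8 1.4 1.0
   vertex 4.6 5.4 0.2
  endloop
 endfacet
 facet normal 0.351 -0.318 -0.881
  outer loop
   vertex 1.4 0.2 0.8
   vertex 4.6 5.4 0.2
   vertex 6.0 1.4 2.2
  endloop
 endfacet
 facet normal 0.388 0.911 0.141
  outer loop
   vertex 3.4 5.2 4.8
   vertex 5.6 4.2 5.2
   vertex 4.6 5.4 0.2
  endloop
 endfacet
 facet normal -0.255 0.967 -0.025
  outer loop
   vertex 3.4 5.2 4.8
   vertex 4.6 5.4 0.2
   vertex 2.0 4.8 3.6
  endloop
 endfacet
 facet normal 0.484 -0.607 0.631
  outer loop
   vertex 2.6 1.6 5.0
   vertex 6.0 1.4 2.2
   vertex 5.6 4.2 5.2
  endloop
 endfacet
 facet normal -0.140 0.086 0.986
  outer loop
   vertex 2.6 1.6 5.0
   vertex 5.6 4.2 5.2
   vertex 3.4 5.2 4.8
  endloop
 endfacet
 facet normal -0.799 -0.463 0.383
  outer loop
   vertex 2.6 1.6 5.0
   vertex 0.8 1.4 1.0
   vertex 1.4 0.2 0.8
  endloop
 endfacet
 facet normal -0.912 0.008 0.410
  outer loop
   vertex 2.6 1.6 5.0
   vertex 2.0 4.8 3.6
   vertex 0.8 1.4 1.0
  endloop
 endfacet
 facet normal -0.670 0.189 0.718
  outer loop
   vertex 2.6 1.6 5.0
   vertex 3.4 5.2 4.8
   vertex 2.0 4.8 3.6
  endloop
 endfacet
 facet normal 0.247 -0.969 0.019
  outer loop
   vertex 5.2 1.2 2.4
   vertex 1.4 0.2 0.8
   vertex 6.0 1.4 2.2
  endloop
 endfacet
 facet normal 0.321 -0.834 0.449
  outer loop
   vertex 5.2 1.2 2.4
   vertex 6.0 1.4 2.2
   vertex 2.6 1.6 5.0
  endloop
 endfacet
 facet normal 0.133 -0.951 0.279
  outer loop
   vertex 5.2 1.2 2.4
   vertex 2.6 1.6 5.0
   vertex 1.4 0.2 0.8
  endloop
 endfacet
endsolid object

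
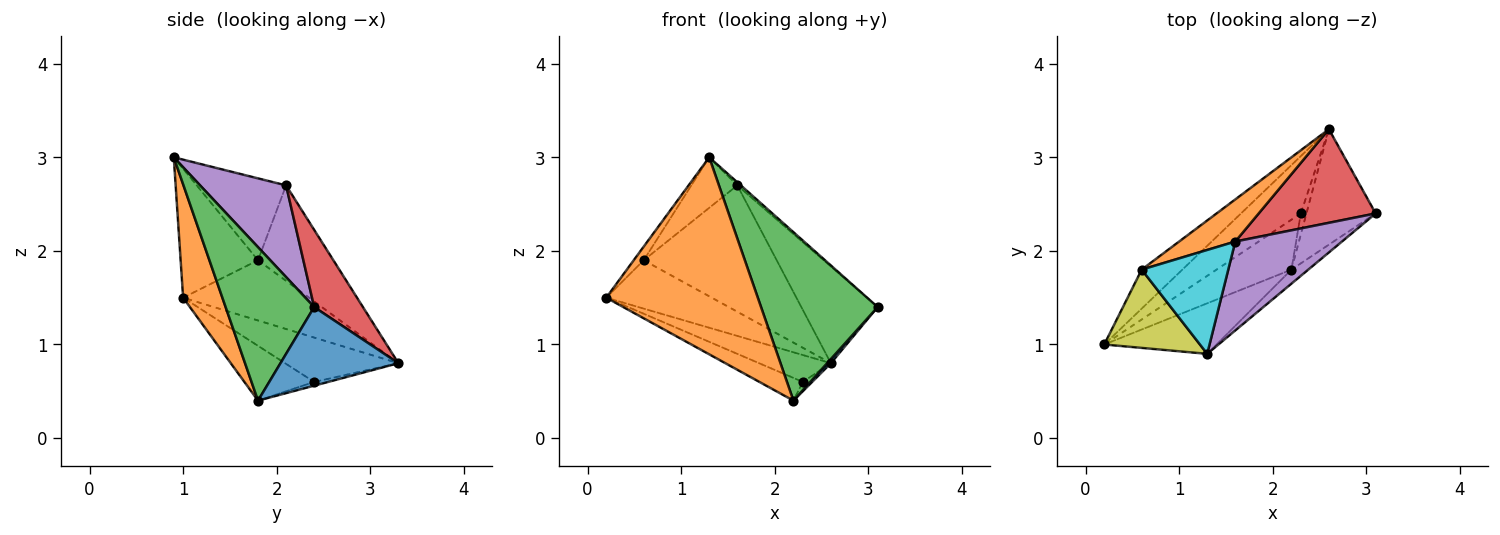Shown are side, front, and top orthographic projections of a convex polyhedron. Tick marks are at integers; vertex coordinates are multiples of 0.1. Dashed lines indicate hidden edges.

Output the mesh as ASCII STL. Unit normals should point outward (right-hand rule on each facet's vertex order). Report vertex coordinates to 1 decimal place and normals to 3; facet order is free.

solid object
 facet normal 0.750 -0.024 -0.661
  outer loop
   vertex 2.2 1.8 0.4
   vertex 2.6 3.3 0.8
   vertex 3.1 2.4 1.4
  endloop
 endfacet
 facet normal 0.243 -0.940 -0.241
  outer loop
   vertex 2.2 1.8 0.4
   vertex 1.3 0.9 3.0
   vertex 0.2 1.0 1.5
  endloop
 endfacet
 facet normal 0.603 -0.795 -0.066
  outer loop
   vertex 2.2 1.8 0.4
   vertex 3.1 2.4 1.4
   vertex 1.3 0.9 3.0
  endloop
 endfacet
 facet normal 0.417 0.653 0.632
  outer loop
   vertex 1.6 2.1 2.7
   vertex 3.1 2.4 1.4
   vertex 2.6 3.3 0.8
  endloop
 endfacet
 facet normal 0.652 0.027 0.758
  outer loop
   vertex 1.6 2.1 2.7
   vertex 1.3 0.9 3.0
   vertex 3.1 2.4 1.4
  endloop
 endfacet
 facet normal -0.557 0.353 -0.752
  outer loop
   vertex 2.3 2.4 0.6
   vertex 0.2 1.0 1.5
   vertex 2.6 3.3 0.8
  endloop
 endfacet
 facet normal -0.554 0.345 -0.757
  outer loop
   vertex 2.3 2.4 0.6
   vertex 2.2 1.8 0.4
   vertex 0.2 1.0 1.5
  endloop
 endfacet
 facet normal -0.520 0.347 -0.780
  outer loop
   vertex 2.3 2.4 0.6
   vertex 2.6 3.3 0.8
   vertex 2.2 1.8 0.4
  endloop
 endfacet
 facet normal -0.799 0.103 0.593
  outer loop
   vertex 0.6 1.8 1.9
   vertex 0.2 1.0 1.5
   vertex 1.3 0.9 3.0
  endloop
 endfacet
 facet normal -0.648 0.333 0.685
  outer loop
   vertex 0.6 1.8 1.9
   vertex 1.3 0.9 3.0
   vertex 1.6 2.1 2.7
  endloop
 endfacet
 facet normal -0.681 0.570 -0.460
  outer loop
   vertex 0.6 1.8 1.9
   vertex 2.6 3.3 0.8
   vertex 0.2 1.0 1.5
  endloop
 endfacet
 facet normal -0.474 0.836 0.279
  outer loop
   vertex 0.6 1.8 1.9
   vertex 1.6 2.1 2.7
   vertex 2.6 3.3 0.8
  endloop
 endfacet
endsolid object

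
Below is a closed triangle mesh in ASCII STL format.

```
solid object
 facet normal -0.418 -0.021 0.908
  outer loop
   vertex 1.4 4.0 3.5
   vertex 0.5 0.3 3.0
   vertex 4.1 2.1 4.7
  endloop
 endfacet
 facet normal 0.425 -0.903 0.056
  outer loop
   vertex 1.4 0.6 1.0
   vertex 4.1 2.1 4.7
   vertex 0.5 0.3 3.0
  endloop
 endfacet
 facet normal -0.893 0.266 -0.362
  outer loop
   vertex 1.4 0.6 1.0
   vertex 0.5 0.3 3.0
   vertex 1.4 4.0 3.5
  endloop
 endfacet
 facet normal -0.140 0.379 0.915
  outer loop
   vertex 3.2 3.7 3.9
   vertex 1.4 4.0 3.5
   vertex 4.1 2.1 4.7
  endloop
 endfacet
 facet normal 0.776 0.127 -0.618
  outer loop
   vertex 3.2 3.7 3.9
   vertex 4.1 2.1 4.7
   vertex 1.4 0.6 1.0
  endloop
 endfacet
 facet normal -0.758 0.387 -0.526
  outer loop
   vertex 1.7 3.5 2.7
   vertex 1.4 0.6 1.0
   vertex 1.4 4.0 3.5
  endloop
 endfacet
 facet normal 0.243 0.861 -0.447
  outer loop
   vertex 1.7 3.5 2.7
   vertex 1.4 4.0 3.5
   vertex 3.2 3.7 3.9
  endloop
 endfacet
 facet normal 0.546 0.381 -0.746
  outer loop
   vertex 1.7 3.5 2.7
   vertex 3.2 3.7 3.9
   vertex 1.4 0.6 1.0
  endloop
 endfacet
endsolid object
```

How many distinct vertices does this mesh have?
6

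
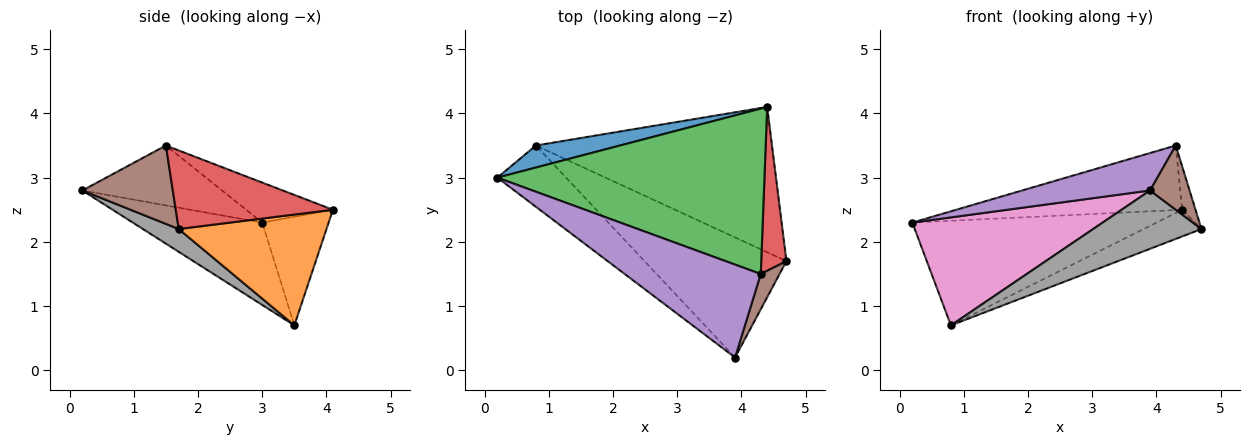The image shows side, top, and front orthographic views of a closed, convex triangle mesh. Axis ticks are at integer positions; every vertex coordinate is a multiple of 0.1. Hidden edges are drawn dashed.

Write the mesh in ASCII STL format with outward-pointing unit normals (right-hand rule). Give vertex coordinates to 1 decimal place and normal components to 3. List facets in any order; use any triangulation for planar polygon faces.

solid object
 facet normal -0.257 0.946 0.199
  outer loop
   vertex 0.8 3.5 0.7
   vertex 0.2 3.0 2.3
   vertex 4.4 4.1 2.5
  endloop
 endfacet
 facet normal 0.419 0.164 -0.893
  outer loop
   vertex 0.8 3.5 0.7
   vertex 4.4 4.1 2.5
   vertex 4.7 1.7 2.2
  endloop
 endfacet
 facet normal -0.138 0.360 0.923
  outer loop
   vertex 4.3 1.5 3.5
   vertex 4.4 4.1 2.5
   vertex 0.2 3.0 2.3
  endloop
 endfacet
 facet normal 0.949 0.081 0.304
  outer loop
   vertex 4.3 1.5 3.5
   vertex 4.7 1.7 2.2
   vertex 4.4 4.1 2.5
  endloop
 endfacet
 facet normal -0.378 -0.346 0.859
  outer loop
   vertex 3.9 0.2 2.8
   vertex 4.3 1.5 3.5
   vertex 0.2 3.0 2.3
  endloop
 endfacet
 facet normal 0.895 -0.391 0.215
  outer loop
   vertex 3.9 0.2 2.8
   vertex 4.7 1.7 2.2
   vertex 4.3 1.5 3.5
  endloop
 endfacet
 facet normal -0.509 -0.749 -0.425
  outer loop
   vertex 3.9 0.2 2.8
   vertex 0.2 3.0 2.3
   vertex 0.8 3.5 0.7
  endloop
 endfacet
 facet normal 0.143 -0.432 -0.890
  outer loop
   vertex 3.9 0.2 2.8
   vertex 0.8 3.5 0.7
   vertex 4.7 1.7 2.2
  endloop
 endfacet
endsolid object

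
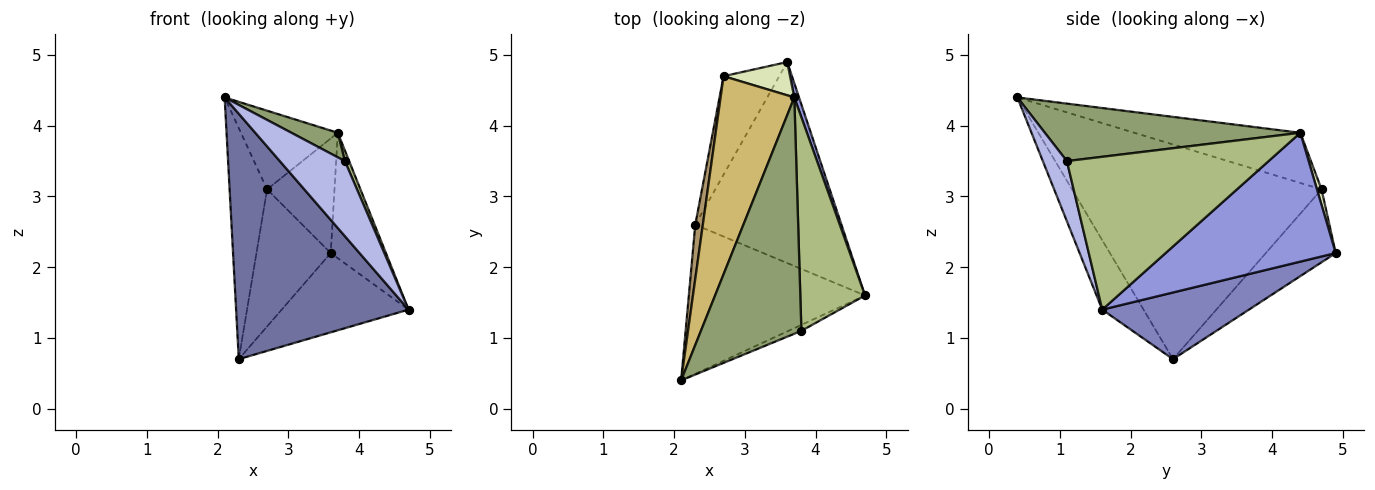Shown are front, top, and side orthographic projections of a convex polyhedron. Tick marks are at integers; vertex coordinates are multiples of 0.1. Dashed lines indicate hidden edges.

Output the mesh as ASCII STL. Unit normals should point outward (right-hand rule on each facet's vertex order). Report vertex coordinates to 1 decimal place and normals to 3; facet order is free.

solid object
 facet normal -0.201 -0.837 -0.509
  outer loop
   vertex 2.3 2.6 0.7
   vertex 4.7 1.6 1.4
   vertex 2.1 0.4 4.4
  endloop
 endfacet
 facet normal 0.391 0.338 -0.856
  outer loop
   vertex 2.3 2.6 0.7
   vertex 3.6 4.9 2.2
   vertex 4.7 1.6 1.4
  endloop
 endfacet
 facet normal 0.951 0.308 0.035
  outer loop
   vertex 3.7 4.4 3.9
   vertex 4.7 1.6 1.4
   vertex 3.6 4.9 2.2
  endloop
 endfacet
 facet normal 0.346 -0.935 -0.075
  outer loop
   vertex 3.8 1.1 3.5
   vertex 2.1 0.4 4.4
   vertex 4.7 1.6 1.4
  endloop
 endfacet
 facet normal 0.495 -0.090 0.864
  outer loop
   vertex 3.8 1.1 3.5
   vertex 3.7 4.4 3.9
   vertex 2.1 0.4 4.4
  endloop
 endfacet
 facet normal 0.921 -0.019 0.390
  outer loop
   vertex 3.8 1.1 3.5
   vertex 4.7 1.6 1.4
   vertex 3.7 4.4 3.9
  endloop
 endfacet
 facet normal -0.607 0.645 -0.464
  outer loop
   vertex 2.7 4.7 3.1
   vertex 3.6 4.9 2.2
   vertex 2.3 2.6 0.7
  endloop
 endfacet
 facet normal 0.065 0.958 0.278
  outer loop
   vertex 2.7 4.7 3.1
   vertex 3.7 4.4 3.9
   vertex 3.6 4.9 2.2
  endloop
 endfacet
 facet normal -0.988 0.148 0.035
  outer loop
   vertex 2.7 4.7 3.1
   vertex 2.3 2.6 0.7
   vertex 2.1 0.4 4.4
  endloop
 endfacet
 facet normal -0.535 0.312 0.785
  outer loop
   vertex 2.7 4.7 3.1
   vertex 2.1 0.4 4.4
   vertex 3.7 4.4 3.9
  endloop
 endfacet
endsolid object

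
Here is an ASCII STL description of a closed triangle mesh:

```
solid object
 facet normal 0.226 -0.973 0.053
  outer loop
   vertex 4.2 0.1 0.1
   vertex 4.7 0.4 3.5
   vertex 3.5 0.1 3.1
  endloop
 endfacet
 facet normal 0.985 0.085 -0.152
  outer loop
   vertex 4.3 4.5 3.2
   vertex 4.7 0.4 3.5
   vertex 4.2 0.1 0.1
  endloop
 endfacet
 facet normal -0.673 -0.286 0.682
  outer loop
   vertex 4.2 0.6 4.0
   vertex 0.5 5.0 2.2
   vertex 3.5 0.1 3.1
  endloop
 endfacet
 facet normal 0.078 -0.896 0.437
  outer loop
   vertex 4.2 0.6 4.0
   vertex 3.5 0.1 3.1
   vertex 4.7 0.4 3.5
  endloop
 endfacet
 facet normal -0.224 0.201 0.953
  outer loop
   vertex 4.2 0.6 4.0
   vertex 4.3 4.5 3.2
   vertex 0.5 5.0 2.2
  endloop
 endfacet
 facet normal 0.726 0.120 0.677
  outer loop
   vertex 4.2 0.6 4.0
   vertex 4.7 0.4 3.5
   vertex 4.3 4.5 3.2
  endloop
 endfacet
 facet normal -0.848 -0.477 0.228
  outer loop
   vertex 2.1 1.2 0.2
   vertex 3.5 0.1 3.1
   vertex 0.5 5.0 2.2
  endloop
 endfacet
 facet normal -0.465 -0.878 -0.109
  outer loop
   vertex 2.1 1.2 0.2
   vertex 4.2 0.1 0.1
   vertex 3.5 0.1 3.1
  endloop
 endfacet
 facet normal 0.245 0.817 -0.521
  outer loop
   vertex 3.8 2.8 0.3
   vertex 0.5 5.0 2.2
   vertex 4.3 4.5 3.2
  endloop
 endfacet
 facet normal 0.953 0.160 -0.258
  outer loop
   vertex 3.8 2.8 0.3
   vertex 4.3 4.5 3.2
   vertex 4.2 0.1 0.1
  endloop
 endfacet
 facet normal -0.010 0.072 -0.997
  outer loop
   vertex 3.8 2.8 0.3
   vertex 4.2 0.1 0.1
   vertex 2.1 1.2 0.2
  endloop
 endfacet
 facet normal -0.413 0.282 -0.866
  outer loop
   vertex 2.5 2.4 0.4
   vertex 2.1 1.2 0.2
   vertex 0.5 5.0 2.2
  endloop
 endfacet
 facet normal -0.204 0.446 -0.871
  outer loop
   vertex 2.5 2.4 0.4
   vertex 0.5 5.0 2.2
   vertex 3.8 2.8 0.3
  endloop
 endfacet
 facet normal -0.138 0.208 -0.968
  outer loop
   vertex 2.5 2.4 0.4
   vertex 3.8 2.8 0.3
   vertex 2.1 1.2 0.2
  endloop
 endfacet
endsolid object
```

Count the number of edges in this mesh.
21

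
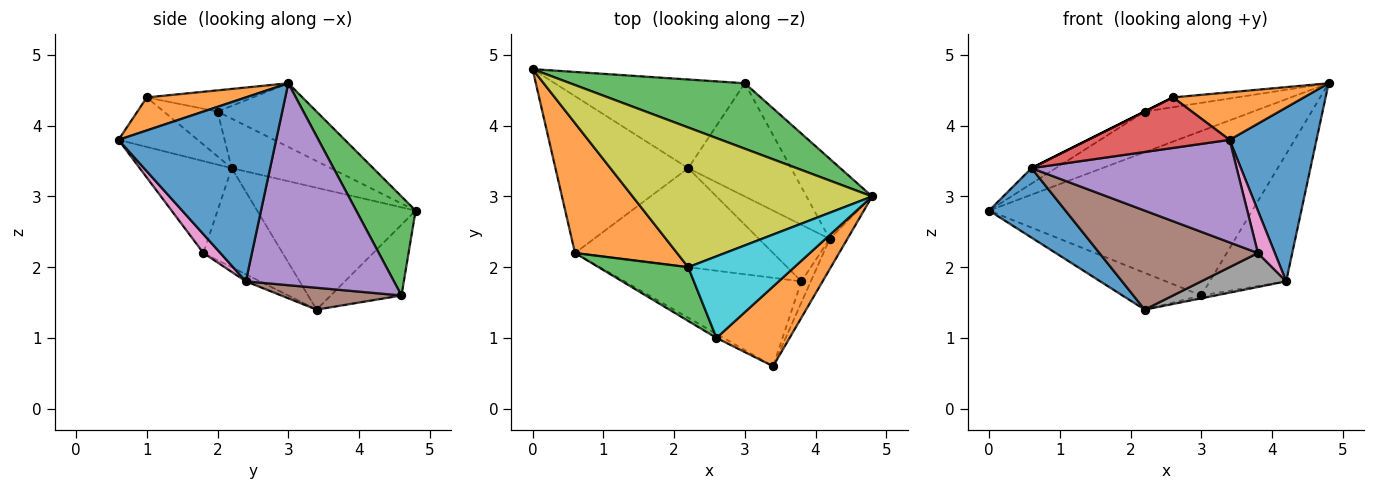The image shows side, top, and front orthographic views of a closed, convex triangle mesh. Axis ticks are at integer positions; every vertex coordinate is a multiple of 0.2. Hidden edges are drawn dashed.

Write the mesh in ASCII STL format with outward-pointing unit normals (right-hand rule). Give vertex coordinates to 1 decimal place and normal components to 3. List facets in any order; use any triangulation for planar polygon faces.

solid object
 facet normal 0.873 -0.481 -0.084
  outer loop
   vertex 4.2 2.4 1.8
   vertex 4.8 3.0 4.6
   vertex 3.4 0.6 3.8
  endloop
 endfacet
 facet normal 0.362 -0.478 0.801
  outer loop
   vertex 2.6 1.0 4.4
   vertex 3.4 0.6 3.8
   vertex 4.8 3.0 4.6
  endloop
 endfacet
 facet normal 0.205 0.909 0.362
  outer loop
   vertex 3.0 4.6 1.6
   vertex 0.0 4.8 2.8
   vertex 4.8 3.0 4.6
  endloop
 endfacet
 facet normal -0.325 0.362 -0.873
  outer loop
   vertex 3.0 4.6 1.6
   vertex 2.2 3.4 1.4
   vertex 0.0 4.8 2.8
  endloop
 endfacet
 facet normal 0.854 0.441 -0.277
  outer loop
   vertex 3.0 4.6 1.6
   vertex 4.8 3.0 4.6
   vertex 4.2 2.4 1.8
  endloop
 endfacet
 facet normal 0.208 0.024 -0.978
  outer loop
   vertex 3.0 4.6 1.6
   vertex 4.2 2.4 1.8
   vertex 2.2 3.4 1.4
  endloop
 endfacet
 facet normal 0.667 -0.667 -0.333
  outer loop
   vertex 3.8 1.8 2.2
   vertex 4.2 2.4 1.8
   vertex 3.4 0.6 3.8
  endloop
 endfacet
 facet normal -0.085 -0.513 -0.854
  outer loop
   vertex 3.8 1.8 2.2
   vertex 2.2 3.4 1.4
   vertex 4.2 2.4 1.8
  endloop
 endfacet
 facet normal -0.247 0.271 0.930
  outer loop
   vertex 2.2 2.0 4.2
   vertex 4.8 3.0 4.6
   vertex 0.0 4.8 2.8
  endloop
 endfacet
 facet normal -0.195 0.117 0.974
  outer loop
   vertex 2.2 2.0 4.2
   vertex 2.6 1.0 4.4
   vertex 4.8 3.0 4.6
  endloop
 endfacet
 facet normal -0.643 -0.310 -0.700
  outer loop
   vertex 0.6 2.2 3.4
   vertex 0.0 4.8 2.8
   vertex 2.2 3.4 1.4
  endloop
 endfacet
 facet normal -0.434 0.106 0.895
  outer loop
   vertex 0.6 2.2 3.4
   vertex 2.2 2.0 4.2
   vertex 0.0 4.8 2.8
  endloop
 endfacet
 facet normal -0.447 0.000 0.894
  outer loop
   vertex 0.6 2.2 3.4
   vertex 2.6 1.0 4.4
   vertex 2.2 2.0 4.2
  endloop
 endfacet
 facet normal -0.487 -0.870 -0.070
  outer loop
   vertex 0.6 2.2 3.4
   vertex 3.4 0.6 3.8
   vertex 2.6 1.0 4.4
  endloop
 endfacet
 facet normal -0.322 -0.717 -0.618
  outer loop
   vertex 0.6 2.2 3.4
   vertex 3.8 1.8 2.2
   vertex 3.4 0.6 3.8
  endloop
 endfacet
 facet normal -0.333 -0.667 -0.667
  outer loop
   vertex 0.6 2.2 3.4
   vertex 2.2 3.4 1.4
   vertex 3.8 1.8 2.2
  endloop
 endfacet
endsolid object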